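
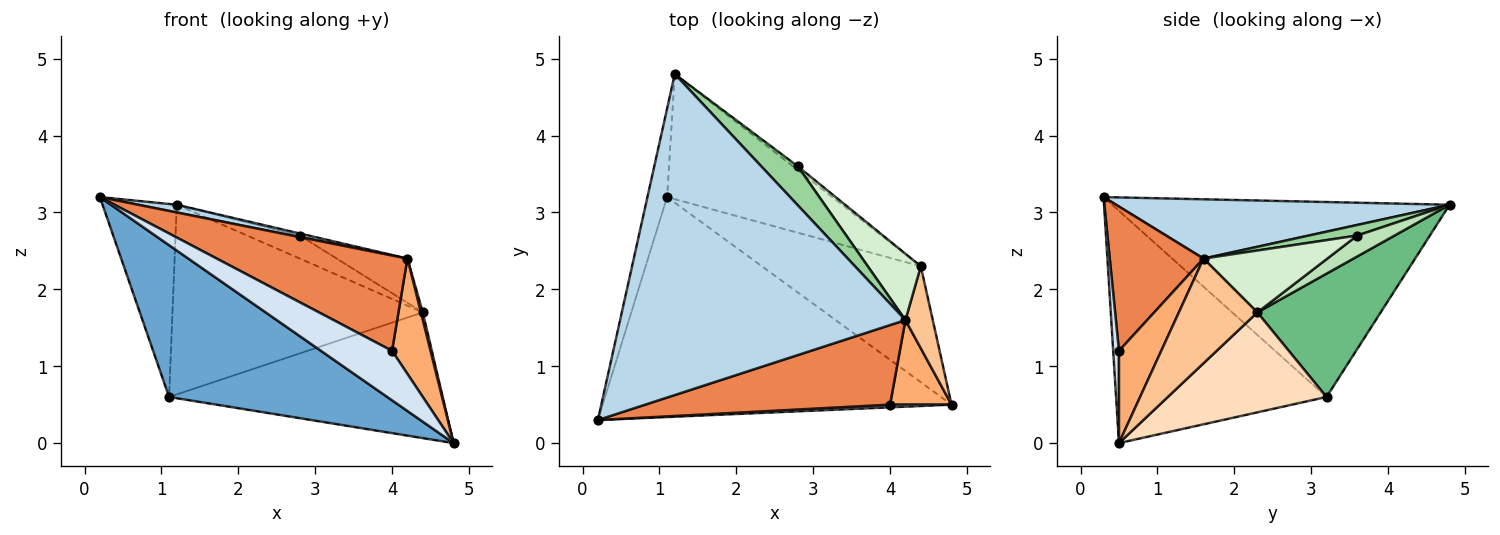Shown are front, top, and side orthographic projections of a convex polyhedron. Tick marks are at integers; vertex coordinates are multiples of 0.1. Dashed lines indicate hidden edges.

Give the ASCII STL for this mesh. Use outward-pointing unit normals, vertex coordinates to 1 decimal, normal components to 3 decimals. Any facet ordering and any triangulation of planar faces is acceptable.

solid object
 facet normal -0.481 -0.498 -0.722
  outer loop
   vertex 1.1 3.2 0.6
   vertex 4.8 0.5 0.0
   vertex 0.2 0.3 3.2
  endloop
 endfacet
 facet normal -0.972 0.214 -0.098
  outer loop
   vertex 1.1 3.2 0.6
   vertex 0.2 0.3 3.2
   vertex 1.2 4.8 3.1
  endloop
 endfacet
 facet normal 0.203 -0.023 0.979
  outer loop
   vertex 4.2 1.6 2.4
   vertex 1.2 4.8 3.1
   vertex 0.2 0.3 3.2
  endloop
 endfacet
 facet normal 0.081 -0.995 0.054
  outer loop
   vertex 4.0 0.5 1.2
   vertex 0.2 0.3 3.2
   vertex 4.8 0.5 0.0
  endloop
 endfacet
 facet normal 0.353 -0.718 0.599
  outer loop
   vertex 4.0 0.5 1.2
   vertex 4.2 1.6 2.4
   vertex 0.2 0.3 3.2
  endloop
 endfacet
 facet normal 0.664 -0.603 0.442
  outer loop
   vertex 4.0 0.5 1.2
   vertex 4.8 0.5 0.0
   vertex 4.2 1.6 2.4
  endloop
 endfacet
 facet normal 0.967 -0.024 0.253
  outer loop
   vertex 4.4 2.3 1.7
   vertex 4.2 1.6 2.4
   vertex 4.8 0.5 0.0
  endloop
 endfacet
 facet normal 0.392 0.676 -0.624
  outer loop
   vertex 4.4 2.3 1.7
   vertex 4.8 0.5 0.0
   vertex 1.1 3.2 0.6
  endloop
 endfacet
 facet normal 0.380 0.772 -0.509
  outer loop
   vertex 4.4 2.3 1.7
   vertex 1.1 3.2 0.6
   vertex 1.2 4.8 3.1
  endloop
 endfacet
 facet normal 0.278 0.050 0.959
  outer loop
   vertex 2.8 3.6 2.7
   vertex 1.2 4.8 3.1
   vertex 4.2 1.6 2.4
  endloop
 endfacet
 facet normal 0.573 0.809 -0.135
  outer loop
   vertex 2.8 3.6 2.7
   vertex 4.4 2.3 1.7
   vertex 1.2 4.8 3.1
  endloop
 endfacet
 facet normal 0.697 0.398 0.597
  outer loop
   vertex 2.8 3.6 2.7
   vertex 4.2 1.6 2.4
   vertex 4.4 2.3 1.7
  endloop
 endfacet
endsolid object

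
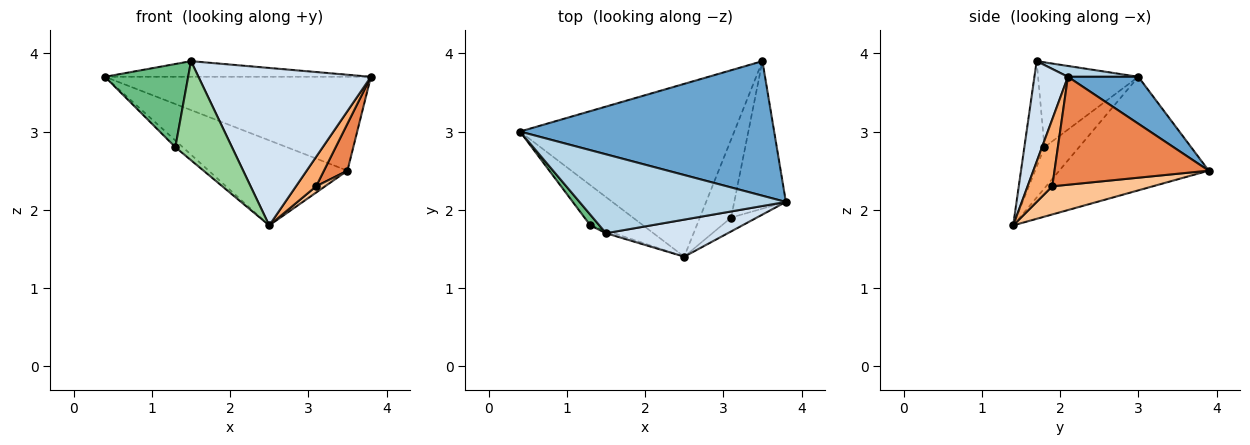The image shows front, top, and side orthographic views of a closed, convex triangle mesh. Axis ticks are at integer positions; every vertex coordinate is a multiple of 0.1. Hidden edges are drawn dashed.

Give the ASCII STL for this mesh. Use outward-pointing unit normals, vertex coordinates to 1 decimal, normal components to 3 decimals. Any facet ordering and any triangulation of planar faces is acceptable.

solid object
 facet normal 0.150 0.566 0.811
  outer loop
   vertex 3.5 3.9 2.5
   vertex 0.4 3.0 3.7
   vertex 3.8 2.1 3.7
  endloop
 endfacet
 facet normal -0.429 0.399 -0.810
  outer loop
   vertex 2.5 1.4 1.8
   vertex 0.4 3.0 3.7
   vertex 3.5 3.9 2.5
  endloop
 endfacet
 facet normal 0.051 0.194 0.980
  outer loop
   vertex 1.5 1.7 3.9
   vertex 3.8 2.1 3.7
   vertex 0.4 3.0 3.7
  endloop
 endfacet
 facet normal 0.186 -0.956 0.225
  outer loop
   vertex 1.5 1.7 3.9
   vertex 2.5 1.4 1.8
   vertex 3.8 2.1 3.7
  endloop
 endfacet
 facet normal 0.894 -0.136 -0.427
  outer loop
   vertex 3.1 1.9 2.3
   vertex 3.5 3.9 2.5
   vertex 3.8 2.1 3.7
  endloop
 endfacet
 facet normal 0.742 -0.606 -0.285
  outer loop
   vertex 3.1 1.9 2.3
   vertex 3.8 2.1 3.7
   vertex 2.5 1.4 1.8
  endloop
 endfacet
 facet normal 0.668 -0.059 -0.742
  outer loop
   vertex 3.1 1.9 2.3
   vertex 2.5 1.4 1.8
   vertex 3.5 3.9 2.5
  endloop
 endfacet
 facet normal -0.609 0.130 -0.783
  outer loop
   vertex 1.3 1.8 2.8
   vertex 0.4 3.0 3.7
   vertex 2.5 1.4 1.8
  endloop
 endfacet
 facet normal -0.767 -0.636 0.082
  outer loop
   vertex 1.3 1.8 2.8
   vertex 1.5 1.7 3.9
   vertex 0.4 3.0 3.7
  endloop
 endfacet
 facet normal -0.335 -0.942 -0.025
  outer loop
   vertex 1.3 1.8 2.8
   vertex 2.5 1.4 1.8
   vertex 1.5 1.7 3.9
  endloop
 endfacet
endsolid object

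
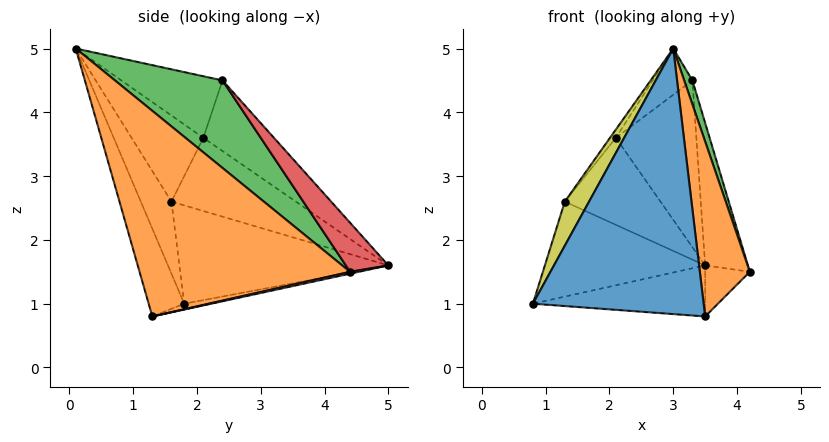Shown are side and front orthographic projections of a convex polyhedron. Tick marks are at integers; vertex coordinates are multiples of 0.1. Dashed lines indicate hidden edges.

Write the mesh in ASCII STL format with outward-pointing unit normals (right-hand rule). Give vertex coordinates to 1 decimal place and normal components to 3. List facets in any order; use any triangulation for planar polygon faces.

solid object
 facet normal -0.195 -0.937 -0.291
  outer loop
   vertex 3.5 1.3 0.8
   vertex 3.0 0.1 5.0
   vertex 0.8 1.8 1.0
  endloop
 endfacet
 facet normal 0.972 -0.231 0.050
  outer loop
   vertex 3.5 1.3 0.8
   vertex 4.2 4.4 1.5
   vertex 3.0 0.1 5.0
  endloop
 endfacet
 facet normal 0.968 -0.074 0.241
  outer loop
   vertex 3.3 2.4 4.5
   vertex 3.0 0.1 5.0
   vertex 4.2 4.4 1.5
  endloop
 endfacet
 facet normal 0.582 0.585 0.565
  outer loop
   vertex 3.5 5.0 1.6
   vertex 3.3 2.4 4.5
   vertex 4.2 4.4 1.5
  endloop
 endfacet
 facet normal -0.033 0.211 -0.977
  outer loop
   vertex 3.5 5.0 1.6
   vertex 3.5 1.3 0.8
   vertex 0.8 1.8 1.0
  endloop
 endfacet
 facet normal 0.041 0.211 -0.977
  outer loop
   vertex 3.5 5.0 1.6
   vertex 4.2 4.4 1.5
   vertex 3.5 1.3 0.8
  endloop
 endfacet
 facet normal -0.558 0.637 0.532
  outer loop
   vertex 2.1 2.1 3.6
   vertex 3.3 2.4 4.5
   vertex 3.5 5.0 1.6
  endloop
 endfacet
 facet normal -0.620 0.243 0.746
  outer loop
   vertex 2.1 2.1 3.6
   vertex 3.0 0.1 5.0
   vertex 3.3 2.4 4.5
  endloop
 endfacet
 facet normal -0.773 -0.612 0.165
  outer loop
   vertex 1.3 1.6 2.6
   vertex 0.8 1.8 1.0
   vertex 3.0 0.1 5.0
  endloop
 endfacet
 facet normal -0.795 0.065 0.603
  outer loop
   vertex 1.3 1.6 2.6
   vertex 3.0 0.1 5.0
   vertex 2.1 2.1 3.6
  endloop
 endfacet
 facet normal -0.755 0.579 0.308
  outer loop
   vertex 1.3 1.6 2.6
   vertex 3.5 5.0 1.6
   vertex 0.8 1.8 1.0
  endloop
 endfacet
 facet normal -0.753 0.579 0.313
  outer loop
   vertex 1.3 1.6 2.6
   vertex 2.1 2.1 3.6
   vertex 3.5 5.0 1.6
  endloop
 endfacet
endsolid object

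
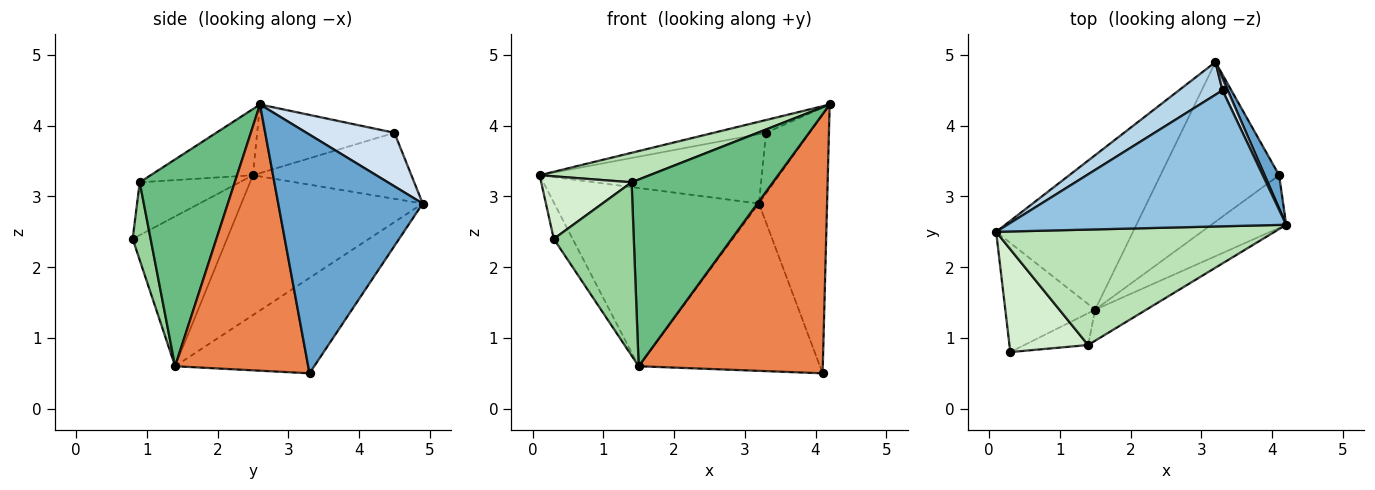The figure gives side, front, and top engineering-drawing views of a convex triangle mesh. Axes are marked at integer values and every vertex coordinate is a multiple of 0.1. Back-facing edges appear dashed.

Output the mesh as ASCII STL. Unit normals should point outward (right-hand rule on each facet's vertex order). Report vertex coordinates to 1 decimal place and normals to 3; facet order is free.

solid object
 facet normal 0.903 0.426 0.055
  outer loop
   vertex 4.1 3.3 0.5
   vertex 3.2 4.9 2.9
   vertex 4.2 2.6 4.3
  endloop
 endfacet
 facet normal -0.238 0.091 0.967
  outer loop
   vertex 3.3 4.5 3.9
   vertex 0.1 2.5 3.3
   vertex 4.2 2.6 4.3
  endloop
 endfacet
 facet normal -0.542 0.760 0.358
  outer loop
   vertex 3.3 4.5 3.9
   vertex 3.2 4.9 2.9
   vertex 0.1 2.5 3.3
  endloop
 endfacet
 facet normal 0.893 0.441 0.087
  outer loop
   vertex 3.3 4.5 3.9
   vertex 4.2 2.6 4.3
   vertex 3.2 4.9 2.9
  endloop
 endfacet
 facet normal 0.578 -0.800 -0.163
  outer loop
   vertex 1.5 1.4 0.6
   vertex 4.1 3.3 0.5
   vertex 4.2 2.6 4.3
  endloop
 endfacet
 facet normal -0.845 0.169 -0.507
  outer loop
   vertex 1.5 1.4 0.6
   vertex 0.3 0.8 2.4
   vertex 0.1 2.5 3.3
  endloop
 endfacet
 facet normal -0.556 0.628 -0.544
  outer loop
   vertex 1.5 1.4 0.6
   vertex 0.1 2.5 3.3
   vertex 3.2 4.9 2.9
  endloop
 endfacet
 facet normal -0.485 0.632 -0.604
  outer loop
   vertex 1.5 1.4 0.6
   vertex 3.2 4.9 2.9
   vertex 4.1 3.3 0.5
  endloop
 endfacet
 facet normal 0.553 -0.822 -0.137
  outer loop
   vertex 1.4 0.9 3.2
   vertex 1.5 1.4 0.6
   vertex 4.2 2.6 4.3
  endloop
 endfacet
 facet normal 0.216 -0.960 -0.176
  outer loop
   vertex 1.4 0.9 3.2
   vertex 0.3 0.8 2.4
   vertex 1.5 1.4 0.6
  endloop
 endfacet
 facet normal -0.224 -0.241 0.944
  outer loop
   vertex 1.4 0.9 3.2
   vertex 4.2 2.6 4.3
   vertex 0.1 2.5 3.3
  endloop
 endfacet
 facet normal -0.498 -0.451 0.741
  outer loop
   vertex 1.4 0.9 3.2
   vertex 0.1 2.5 3.3
   vertex 0.3 0.8 2.4
  endloop
 endfacet
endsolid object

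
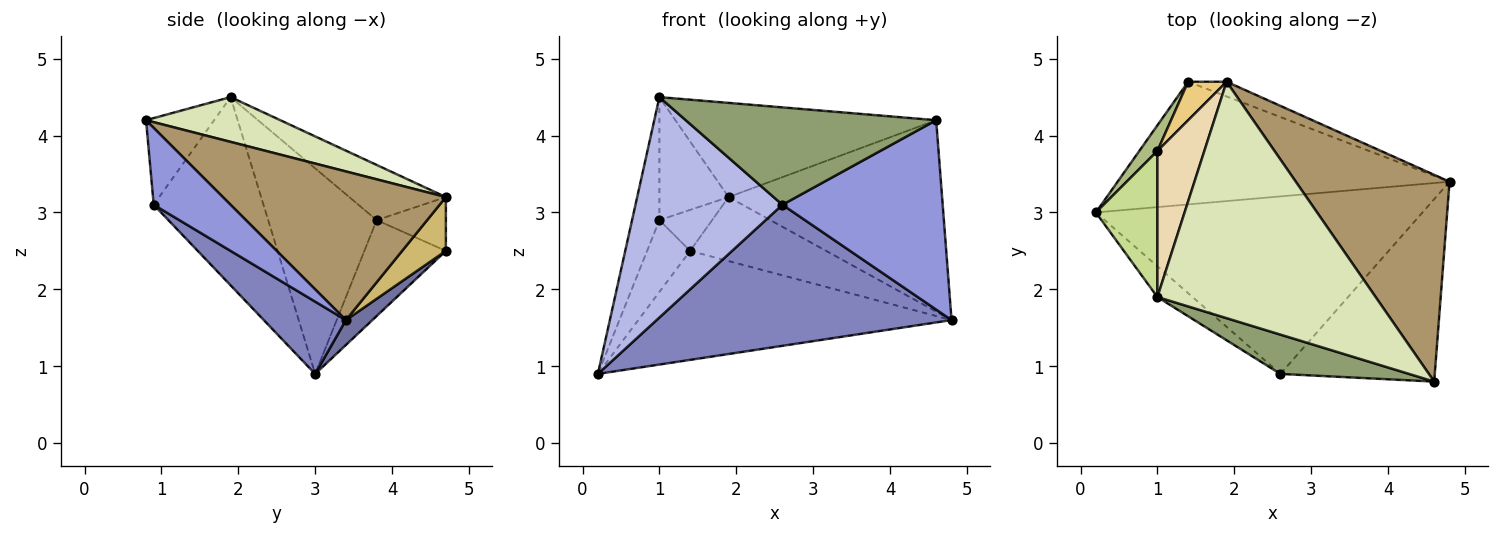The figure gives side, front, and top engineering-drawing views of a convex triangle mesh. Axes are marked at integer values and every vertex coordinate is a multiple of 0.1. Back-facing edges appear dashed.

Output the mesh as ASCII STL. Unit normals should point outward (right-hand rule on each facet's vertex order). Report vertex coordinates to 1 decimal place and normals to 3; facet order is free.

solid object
 facet normal 0.056 0.663 -0.746
  outer loop
   vertex 1.4 4.7 2.5
   vertex 4.8 3.4 1.6
   vertex 0.2 3.0 0.9
  endloop
 endfacet
 facet normal 0.171 -0.613 -0.771
  outer loop
   vertex 2.6 0.9 3.1
   vertex 0.2 3.0 0.9
   vertex 4.8 3.4 1.6
  endloop
 endfacet
 facet normal 0.327 -0.681 -0.656
  outer loop
   vertex 2.6 0.9 3.1
   vertex 4.8 3.4 1.6
   vertex 4.6 0.8 4.2
  endloop
 endfacet
 facet normal -0.595 -0.796 -0.111
  outer loop
   vertex 2.6 0.9 3.1
   vertex 1.0 1.9 4.5
   vertex 0.2 3.0 0.9
  endloop
 endfacet
 facet normal -0.245 -0.899 0.363
  outer loop
   vertex 2.6 0.9 3.1
   vertex 4.6 0.8 4.2
   vertex 1.0 1.9 4.5
  endloop
 endfacet
 facet normal -0.872 0.461 0.165
  outer loop
   vertex 1.0 3.8 2.9
   vertex 1.4 4.7 2.5
   vertex 0.2 3.0 0.9
  endloop
 endfacet
 facet normal -0.931 0.235 0.279
  outer loop
   vertex 1.0 3.8 2.9
   vertex 0.2 3.0 0.9
   vertex 1.0 1.9 4.5
  endloop
 endfacet
 facet normal 0.187 0.364 0.913
  outer loop
   vertex 1.9 4.7 3.2
   vertex 1.0 1.9 4.5
   vertex 4.6 0.8 4.2
  endloop
 endfacet
 facet normal 0.579 0.554 0.599
  outer loop
   vertex 1.9 4.7 3.2
   vertex 4.6 0.8 4.2
   vertex 4.8 3.4 1.6
  endloop
 endfacet
 facet normal 0.299 0.930 -0.214
  outer loop
   vertex 1.9 4.7 3.2
   vertex 4.8 3.4 1.6
   vertex 1.4 4.7 2.5
  endloop
 endfacet
 facet normal -0.692 0.527 0.494
  outer loop
   vertex 1.9 4.7 3.2
   vertex 1.4 4.7 2.5
   vertex 1.0 3.8 2.9
  endloop
 endfacet
 facet normal -0.669 0.479 0.569
  outer loop
   vertex 1.9 4.7 3.2
   vertex 1.0 3.8 2.9
   vertex 1.0 1.9 4.5
  endloop
 endfacet
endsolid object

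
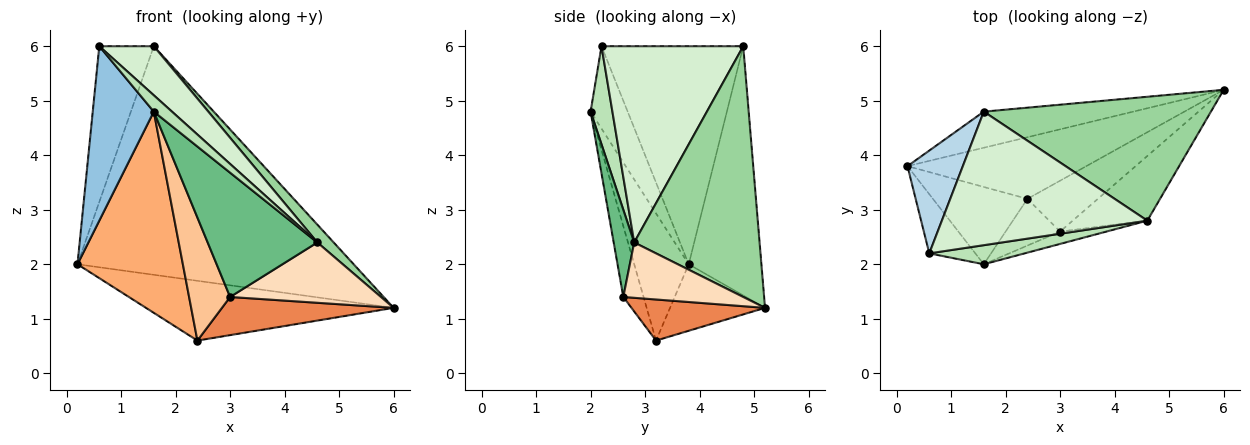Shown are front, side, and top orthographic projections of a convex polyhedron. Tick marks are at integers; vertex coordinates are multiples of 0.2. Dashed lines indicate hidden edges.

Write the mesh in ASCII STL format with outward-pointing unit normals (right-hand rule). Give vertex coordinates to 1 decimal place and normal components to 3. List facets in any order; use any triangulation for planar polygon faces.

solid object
 facet normal -0.252 0.956 -0.151
  outer loop
   vertex 1.6 4.8 6.0
   vertex 6.0 5.2 1.2
   vertex 0.2 3.8 2.0
  endloop
 endfacet
 facet normal -0.498 -0.821 -0.279
  outer loop
   vertex 0.6 2.2 6.0
   vertex 0.2 3.8 2.0
   vertex 1.6 2.0 4.8
  endloop
 endfacet
 facet normal -0.908 0.349 0.231
  outer loop
   vertex 0.6 2.2 6.0
   vertex 1.6 4.8 6.0
   vertex 0.2 3.8 2.0
  endloop
 endfacet
 facet normal -0.258 0.673 -0.694
  outer loop
   vertex 2.4 3.2 0.6
   vertex 0.2 3.8 2.0
   vertex 6.0 5.2 1.2
  endloop
 endfacet
 facet normal 0.423 -0.544 -0.725
  outer loop
   vertex 2.4 3.2 0.6
   vertex 6.0 5.2 1.2
   vertex 3.0 2.6 1.4
  endloop
 endfacet
 facet normal -0.435 -0.841 -0.323
  outer loop
   vertex 2.4 3.2 0.6
   vertex 1.6 2.0 4.8
   vertex 0.2 3.8 2.0
  endloop
 endfacet
 facet normal -0.419 -0.849 -0.322
  outer loop
   vertex 2.4 3.2 0.6
   vertex 3.0 2.6 1.4
   vertex 1.6 2.0 4.8
  endloop
 endfacet
 facet normal 0.477 -0.600 -0.643
  outer loop
   vertex 4.6 2.8 2.4
   vertex 3.0 2.6 1.4
   vertex 6.0 5.2 1.2
  endloop
 endfacet
 facet normal 0.183 -0.978 -0.097
  outer loop
   vertex 4.6 2.8 2.4
   vertex 1.6 2.0 4.8
   vertex 3.0 2.6 1.4
  endloop
 endfacet
 facet normal 0.738 -0.096 0.668
  outer loop
   vertex 4.6 2.8 2.4
   vertex 6.0 5.2 1.2
   vertex 1.6 4.8 6.0
  endloop
 endfacet
 facet normal 0.615 -0.513 0.598
  outer loop
   vertex 4.6 2.8 2.4
   vertex 0.6 2.2 6.0
   vertex 1.6 2.0 4.8
  endloop
 endfacet
 facet normal 0.668 -0.257 0.699
  outer loop
   vertex 4.6 2.8 2.4
   vertex 1.6 4.8 6.0
   vertex 0.6 2.2 6.0
  endloop
 endfacet
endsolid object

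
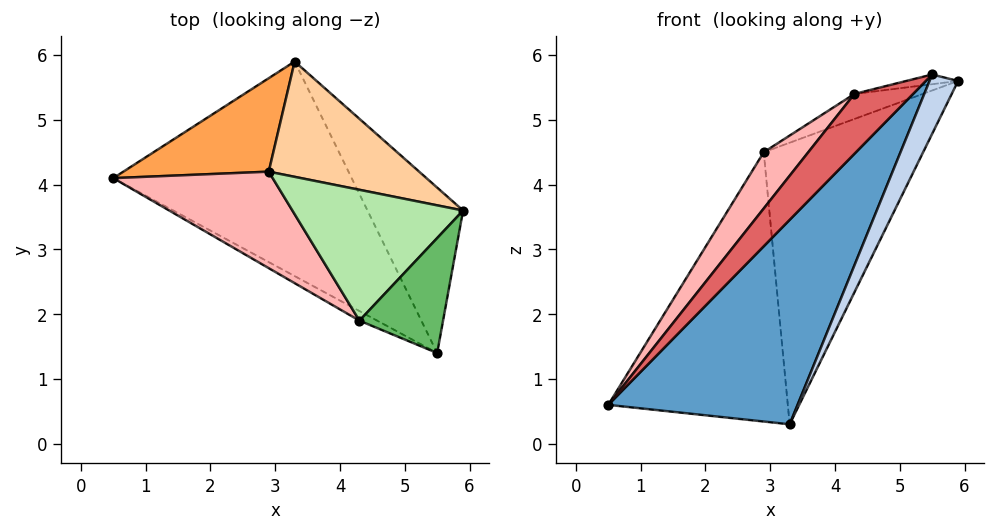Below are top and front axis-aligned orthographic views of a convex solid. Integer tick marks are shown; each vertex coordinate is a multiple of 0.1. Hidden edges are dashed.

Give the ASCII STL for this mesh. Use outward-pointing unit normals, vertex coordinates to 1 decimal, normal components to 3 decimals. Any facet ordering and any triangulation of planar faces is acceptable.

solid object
 facet normal 0.344 -0.648 -0.680
  outer loop
   vertex 3.3 5.9 0.3
   vertex 5.5 1.4 5.7
   vertex 0.5 4.1 0.6
  endloop
 endfacet
 facet normal 0.851 -0.177 -0.494
  outer loop
   vertex 3.3 5.9 0.3
   vertex 5.9 3.6 5.6
   vertex 5.5 1.4 5.7
  endloop
 endfacet
 facet normal -0.497 0.820 0.285
  outer loop
   vertex 2.9 4.2 4.5
   vertex 3.3 5.9 0.3
   vertex 0.5 4.1 0.6
  endloop
 endfacet
 facet normal 0.046 0.924 0.379
  outer loop
   vertex 2.9 4.2 4.5
   vertex 5.9 3.6 5.6
   vertex 3.3 5.9 0.3
  endloop
 endfacet
 facet normal -0.209 0.082 0.974
  outer loop
   vertex 4.3 1.9 5.4
   vertex 5.5 1.4 5.7
   vertex 5.9 3.6 5.6
  endloop
 endfacet
 facet normal -0.307 0.179 0.935
  outer loop
   vertex 4.3 1.9 5.4
   vertex 5.9 3.6 5.6
   vertex 2.9 4.2 4.5
  endloop
 endfacet
 facet normal -0.349 -0.925 -0.148
  outer loop
   vertex 4.3 1.9 5.4
   vertex 0.5 4.1 0.6
   vertex 5.5 1.4 5.7
  endloop
 endfacet
 facet normal -0.810 -0.295 0.506
  outer loop
   vertex 4.3 1.9 5.4
   vertex 2.9 4.2 4.5
   vertex 0.5 4.1 0.6
  endloop
 endfacet
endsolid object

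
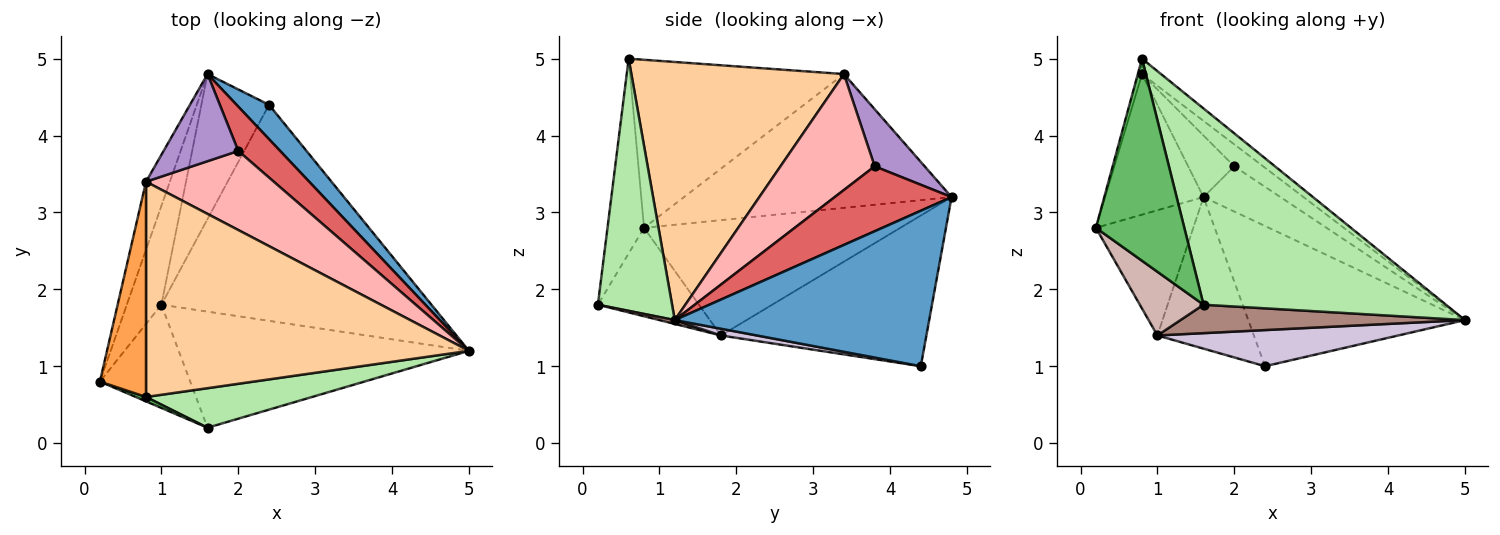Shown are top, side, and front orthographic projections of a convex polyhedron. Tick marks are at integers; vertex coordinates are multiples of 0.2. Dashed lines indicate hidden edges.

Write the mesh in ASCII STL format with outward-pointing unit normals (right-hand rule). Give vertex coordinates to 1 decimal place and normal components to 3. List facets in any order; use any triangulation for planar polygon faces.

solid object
 facet normal 0.752 0.640 0.157
  outer loop
   vertex 2.4 4.4 1.0
   vertex 1.6 4.8 3.2
   vertex 5.0 1.2 1.6
  endloop
 endfacet
 facet normal -0.926 0.340 -0.165
  outer loop
   vertex 0.8 3.4 4.8
   vertex 1.6 4.8 3.2
   vertex 0.2 0.8 2.8
  endloop
 endfacet
 facet normal -0.964 0.019 0.265
  outer loop
   vertex 0.8 3.4 4.8
   vertex 0.2 0.8 2.8
   vertex 0.8 0.6 5.0
  endloop
 endfacet
 facet normal 0.623 0.056 0.780
  outer loop
   vertex 0.8 3.4 4.8
   vertex 0.8 0.6 5.0
   vertex 5.0 1.2 1.6
  endloop
 endfacet
 facet normal -0.382 -0.924 0.020
  outer loop
   vertex 1.6 0.2 1.8
   vertex 0.8 0.6 5.0
   vertex 0.2 0.8 2.8
  endloop
 endfacet
 facet normal 0.287 -0.939 0.189
  outer loop
   vertex 1.6 0.2 1.8
   vertex 5.0 1.2 1.6
   vertex 0.8 0.6 5.0
  endloop
 endfacet
 facet normal 0.736 0.484 0.474
  outer loop
   vertex 2.0 3.8 3.6
   vertex 5.0 1.2 1.6
   vertex 1.6 4.8 3.2
  endloop
 endfacet
 facet normal 0.658 0.201 0.725
  outer loop
   vertex 2.0 3.8 3.6
   vertex 0.8 3.4 4.8
   vertex 5.0 1.2 1.6
  endloop
 endfacet
 facet normal 0.530 0.489 0.693
  outer loop
   vertex 2.0 3.8 3.6
   vertex 1.6 4.8 3.2
   vertex 0.8 3.4 4.8
  endloop
 endfacet
 facet normal 0.025 -0.165 -0.986
  outer loop
   vertex 1.0 1.8 1.4
   vertex 2.4 4.4 1.0
   vertex 5.0 1.2 1.6
  endloop
 endfacet
 facet normal 0.013 -0.238 -0.971
  outer loop
   vertex 1.0 1.8 1.4
   vertex 5.0 1.2 1.6
   vertex 1.6 0.2 1.8
  endloop
 endfacet
 facet normal -0.640 -0.403 -0.654
  outer loop
   vertex 1.0 1.8 1.4
   vertex 1.6 0.2 1.8
   vertex 0.2 0.8 2.8
  endloop
 endfacet
 facet normal -0.900 0.342 -0.270
  outer loop
   vertex 1.0 1.8 1.4
   vertex 0.2 0.8 2.8
   vertex 1.6 4.8 3.2
  endloop
 endfacet
 facet normal -0.839 0.394 -0.377
  outer loop
   vertex 1.0 1.8 1.4
   vertex 1.6 4.8 3.2
   vertex 2.4 4.4 1.0
  endloop
 endfacet
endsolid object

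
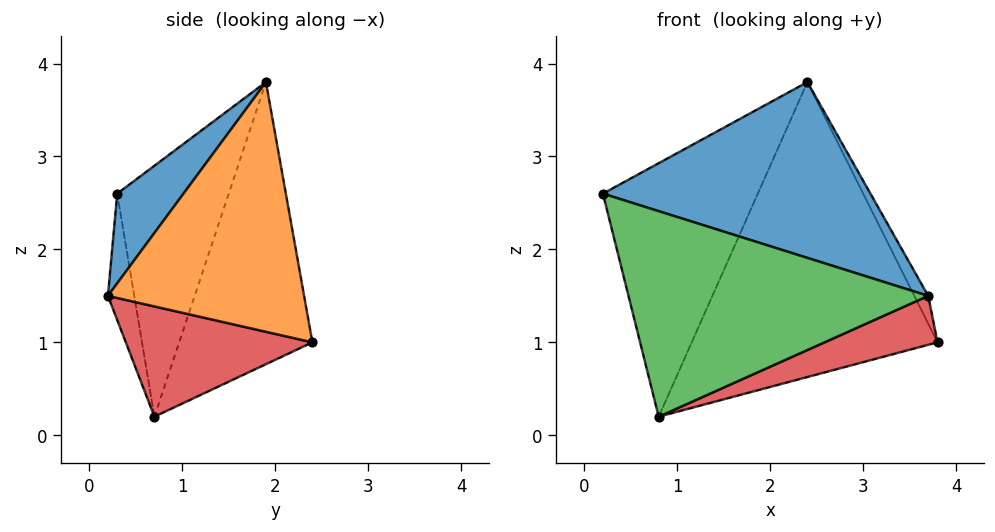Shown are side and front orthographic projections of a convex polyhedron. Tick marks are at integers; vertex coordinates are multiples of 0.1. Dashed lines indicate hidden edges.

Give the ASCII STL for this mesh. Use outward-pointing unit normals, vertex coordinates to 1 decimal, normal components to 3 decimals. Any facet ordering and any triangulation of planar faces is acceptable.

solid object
 facet normal 0.183 -0.738 0.649
  outer loop
   vertex 2.4 1.9 3.8
   vertex 0.2 0.3 2.6
   vertex 3.7 0.2 1.5
  endloop
 endfacet
 facet normal 0.888 0.063 0.455
  outer loop
   vertex 2.4 1.9 3.8
   vertex 3.7 0.2 1.5
   vertex 3.8 2.4 1.0
  endloop
 endfacet
 facet normal -0.086 -0.979 -0.185
  outer loop
   vertex 0.8 0.7 0.2
   vertex 3.7 0.2 1.5
   vertex 0.2 0.3 2.6
  endloop
 endfacet
 facet normal 0.367 -0.222 -0.903
  outer loop
   vertex 0.8 0.7 0.2
   vertex 3.8 2.4 1.0
   vertex 3.7 0.2 1.5
  endloop
 endfacet
 facet normal -0.584 0.811 -0.011
  outer loop
   vertex 0.8 0.7 0.2
   vertex 0.2 0.3 2.6
   vertex 2.4 1.9 3.8
  endloop
 endfacet
 facet normal -0.475 0.876 -0.081
  outer loop
   vertex 0.8 0.7 0.2
   vertex 2.4 1.9 3.8
   vertex 3.8 2.4 1.0
  endloop
 endfacet
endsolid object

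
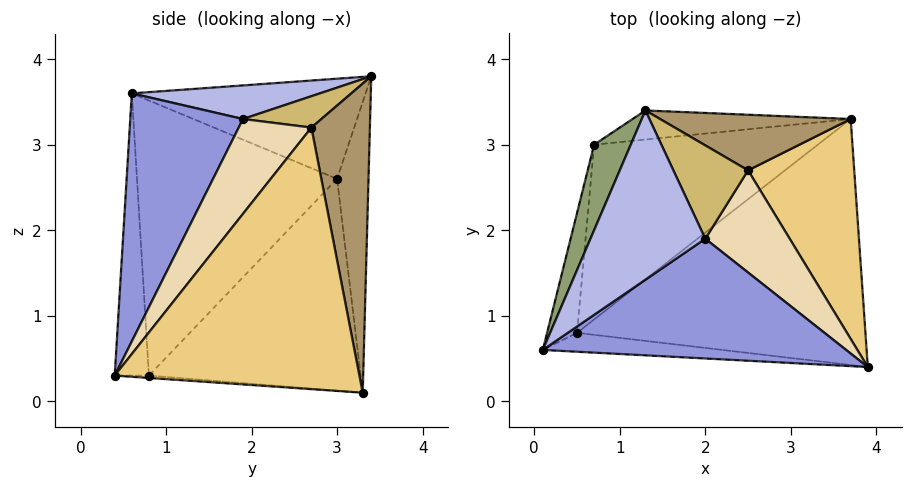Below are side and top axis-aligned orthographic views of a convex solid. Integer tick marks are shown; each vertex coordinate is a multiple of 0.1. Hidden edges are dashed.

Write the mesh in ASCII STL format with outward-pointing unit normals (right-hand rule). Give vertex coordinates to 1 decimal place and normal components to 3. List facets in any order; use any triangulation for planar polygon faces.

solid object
 facet normal -0.117 -0.990 -0.074
  outer loop
   vertex 0.5 0.8 0.3
   vertex 3.9 0.4 0.3
   vertex 0.1 0.6 3.6
  endloop
 endfacet
 facet normal -0.008 -0.069 -0.998
  outer loop
   vertex 0.5 0.8 0.3
   vertex 3.7 3.3 0.1
   vertex 3.9 0.4 0.3
  endloop
 endfacet
 facet normal 0.507 -0.598 0.620
  outer loop
   vertex 2.0 1.9 3.3
   vertex 0.1 0.6 3.6
   vertex 3.9 0.4 0.3
  endloop
 endfacet
 facet normal 0.276 -0.186 0.943
  outer loop
   vertex 2.0 1.9 3.3
   vertex 1.3 3.4 3.8
   vertex 0.1 0.6 3.6
  endloop
 endfacet
 facet normal -0.878 0.354 0.321
  outer loop
   vertex 0.7 3.0 2.6
   vertex 0.1 0.6 3.6
   vertex 1.3 3.4 3.8
  endloop
 endfacet
 facet normal -0.974 0.199 -0.106
  outer loop
   vertex 0.7 3.0 2.6
   vertex 0.5 0.8 0.3
   vertex 0.1 0.6 3.6
  endloop
 endfacet
 facet normal -0.253 0.949 -0.190
  outer loop
   vertex 0.7 3.0 2.6
   vertex 1.3 3.4 3.8
   vertex 3.7 3.3 0.1
  endloop
 endfacet
 facet normal -0.531 0.635 -0.561
  outer loop
   vertex 0.7 3.0 2.6
   vertex 3.7 3.3 0.1
   vertex 0.5 0.8 0.3
  endloop
 endfacet
 facet normal 0.599 0.710 0.369
  outer loop
   vertex 2.5 2.7 3.2
   vertex 3.7 3.3 0.1
   vertex 1.3 3.4 3.8
  endloop
 endfacet
 facet normal 0.384 -0.126 0.915
  outer loop
   vertex 2.5 2.7 3.2
   vertex 1.3 3.4 3.8
   vertex 2.0 1.9 3.3
  endloop
 endfacet
 facet normal 0.923 0.089 0.375
  outer loop
   vertex 2.5 2.7 3.2
   vertex 3.9 0.4 0.3
   vertex 3.7 3.3 0.1
  endloop
 endfacet
 facet normal 0.697 -0.358 0.621
  outer loop
   vertex 2.5 2.7 3.2
   vertex 2.0 1.9 3.3
   vertex 3.9 0.4 0.3
  endloop
 endfacet
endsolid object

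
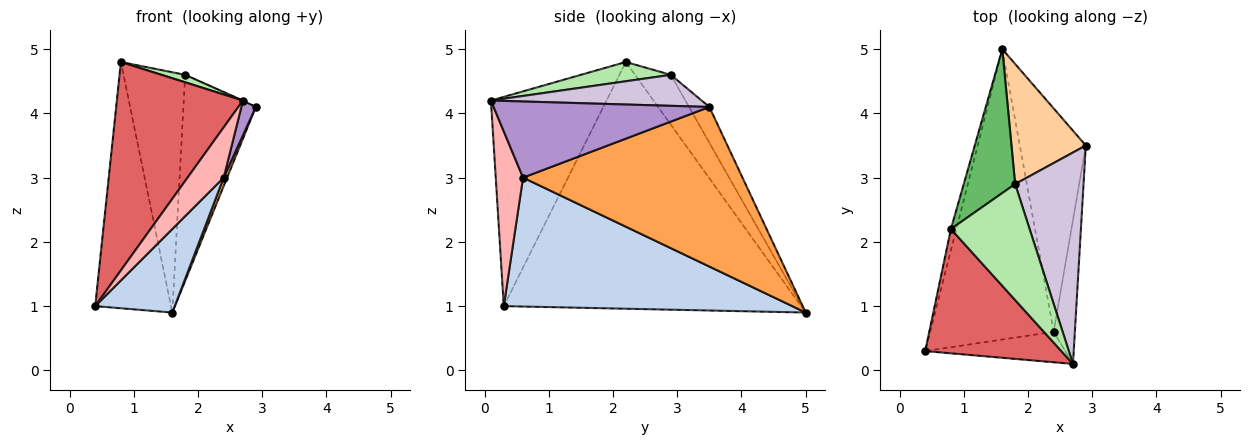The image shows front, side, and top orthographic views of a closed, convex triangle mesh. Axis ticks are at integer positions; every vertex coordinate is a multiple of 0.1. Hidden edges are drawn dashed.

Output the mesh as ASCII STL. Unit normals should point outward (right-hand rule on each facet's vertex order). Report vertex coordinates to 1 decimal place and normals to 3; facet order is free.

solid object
 facet normal -0.969 0.247 -0.021
  outer loop
   vertex 0.8 2.2 4.8
   vertex 1.6 5.0 0.9
   vertex 0.4 0.3 1.0
  endloop
 endfacet
 facet normal 0.708 -0.195 -0.679
  outer loop
   vertex 2.4 0.6 3.0
   vertex 0.4 0.3 1.0
   vertex 1.6 5.0 0.9
  endloop
 endfacet
 facet normal 0.924 -0.014 -0.382
  outer loop
   vertex 2.4 0.6 3.0
   vertex 1.6 5.0 0.9
   vertex 2.9 3.5 4.1
  endloop
 endfacet
 facet normal -0.236 0.840 0.489
  outer loop
   vertex 1.8 2.9 4.6
   vertex 2.9 3.5 4.1
   vertex 1.6 5.0 0.9
  endloop
 endfacet
 facet normal -0.446 0.768 0.460
  outer loop
   vertex 1.8 2.9 4.6
   vertex 1.6 5.0 0.9
   vertex 0.8 2.2 4.8
  endloop
 endfacet
 facet normal 0.237 -0.062 0.969
  outer loop
   vertex 2.7 0.1 4.2
   vertex 1.8 2.9 4.6
   vertex 0.8 2.2 4.8
  endloop
 endfacet
 facet normal -0.619 -0.675 0.402
  outer loop
   vertex 2.7 0.1 4.2
   vertex 0.8 2.2 4.8
   vertex 0.4 0.3 1.0
  endloop
 endfacet
 facet normal 0.543 -0.718 -0.435
  outer loop
   vertex 2.7 0.1 4.2
   vertex 0.4 0.3 1.0
   vertex 2.4 0.6 3.0
  endloop
 endfacet
 facet normal 0.961 -0.064 -0.267
  outer loop
   vertex 2.7 0.1 4.2
   vertex 2.4 0.6 3.0
   vertex 2.9 3.5 4.1
  endloop
 endfacet
 facet normal 0.413 0.003 0.911
  outer loop
   vertex 2.7 0.1 4.2
   vertex 2.9 3.5 4.1
   vertex 1.8 2.9 4.6
  endloop
 endfacet
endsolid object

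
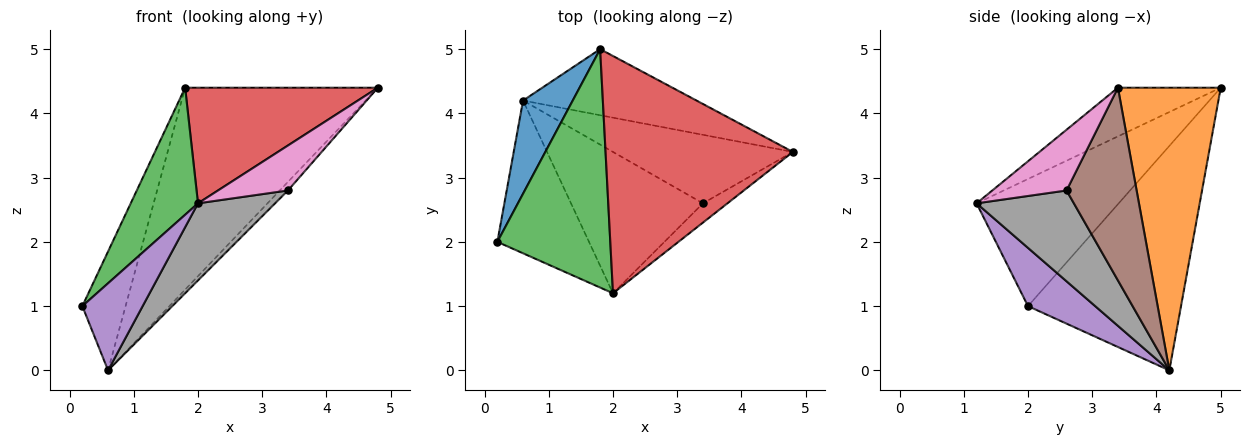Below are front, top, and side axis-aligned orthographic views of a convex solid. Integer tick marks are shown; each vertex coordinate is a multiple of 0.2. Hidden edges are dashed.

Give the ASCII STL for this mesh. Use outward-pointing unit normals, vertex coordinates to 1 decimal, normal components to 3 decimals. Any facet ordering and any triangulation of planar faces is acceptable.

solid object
 facet normal -0.941 0.266 0.208
  outer loop
   vertex 0.6 4.2 0.0
   vertex 0.2 2.0 1.0
   vertex 1.8 5.0 4.4
  endloop
 endfacet
 facet normal 0.452 0.848 -0.277
  outer loop
   vertex 0.6 4.2 0.0
   vertex 1.8 5.0 4.4
   vertex 4.8 3.4 4.4
  endloop
 endfacet
 facet normal -0.705 -0.334 0.626
  outer loop
   vertex 2.0 1.2 2.6
   vertex 1.8 5.0 4.4
   vertex 0.2 2.0 1.0
  endloop
 endfacet
 facet normal -0.228 -0.427 0.875
  outer loop
   vertex 2.0 1.2 2.6
   vertex 4.8 3.4 4.4
   vertex 1.8 5.0 4.4
  endloop
 endfacet
 facet normal 0.483 -0.434 -0.761
  outer loop
   vertex 2.0 1.2 2.6
   vertex 0.2 2.0 1.0
   vertex 0.6 4.2 0.0
  endloop
 endfacet
 facet normal 0.728 0.085 -0.680
  outer loop
   vertex 3.4 2.6 2.8
   vertex 0.6 4.2 0.0
   vertex 4.8 3.4 4.4
  endloop
 endfacet
 facet normal 0.698 -0.658 -0.282
  outer loop
   vertex 3.4 2.6 2.8
   vertex 4.8 3.4 4.4
   vertex 2.0 1.2 2.6
  endloop
 endfacet
 facet normal 0.517 -0.410 -0.751
  outer loop
   vertex 3.4 2.6 2.8
   vertex 2.0 1.2 2.6
   vertex 0.6 4.2 0.0
  endloop
 endfacet
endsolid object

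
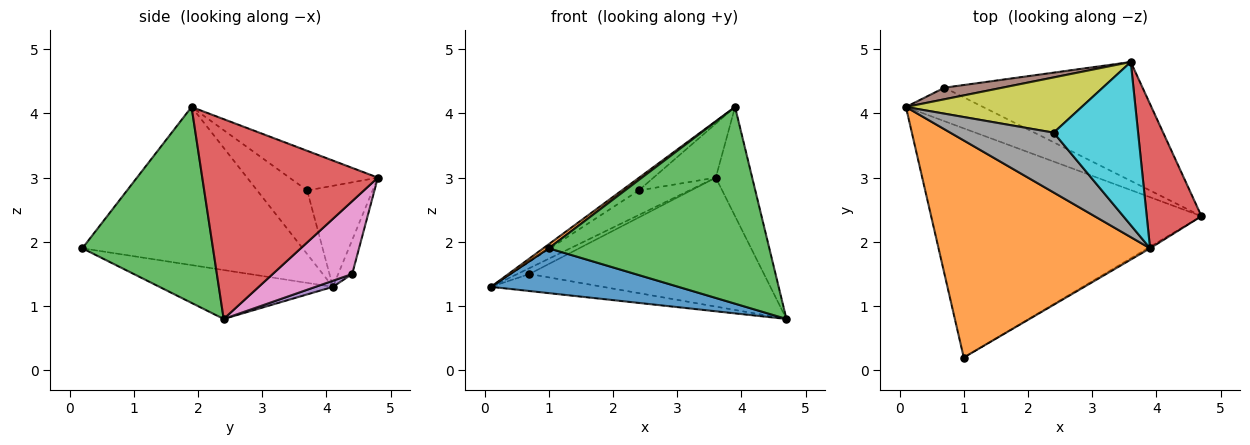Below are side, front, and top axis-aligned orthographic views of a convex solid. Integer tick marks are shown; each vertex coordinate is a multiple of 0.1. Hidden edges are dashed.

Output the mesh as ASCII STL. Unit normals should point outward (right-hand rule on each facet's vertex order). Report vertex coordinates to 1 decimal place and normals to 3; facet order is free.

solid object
 facet normal -0.175 -0.189 -0.966
  outer loop
   vertex 1.0 0.2 1.9
   vertex 0.1 4.1 1.3
   vertex 4.7 2.4 0.8
  endloop
 endfacet
 facet normal -0.599 -0.015 0.801
  outer loop
   vertex 3.9 1.9 4.1
   vertex 0.1 4.1 1.3
   vertex 1.0 0.2 1.9
  endloop
 endfacet
 facet normal 0.510 -0.860 -0.007
  outer loop
   vertex 3.9 1.9 4.1
   vertex 1.0 0.2 1.9
   vertex 4.7 2.4 0.8
  endloop
 endfacet
 facet normal 0.946 0.196 0.259
  outer loop
   vertex 3.6 4.8 3.0
   vertex 3.9 1.9 4.1
   vertex 4.7 2.4 0.8
  endloop
 endfacet
 facet normal 0.070 0.452 -0.889
  outer loop
   vertex 0.7 4.4 1.5
   vertex 4.7 2.4 0.8
   vertex 0.1 4.1 1.3
  endloop
 endfacet
 facet normal -0.464 0.401 0.790
  outer loop
   vertex 0.7 4.4 1.5
   vertex 0.1 4.1 1.3
   vertex 3.6 4.8 3.0
  endloop
 endfacet
 facet normal 0.242 0.714 -0.658
  outer loop
   vertex 0.7 4.4 1.5
   vertex 3.6 4.8 3.0
   vertex 4.7 2.4 0.8
  endloop
 endfacet
 facet normal -0.516 0.175 0.838
  outer loop
   vertex 2.4 3.7 2.8
   vertex 0.1 4.1 1.3
   vertex 3.9 1.9 4.1
  endloop
 endfacet
 facet normal -0.465 0.360 0.809
  outer loop
   vertex 2.4 3.7 2.8
   vertex 3.6 4.8 3.0
   vertex 0.1 4.1 1.3
  endloop
 endfacet
 facet normal -0.407 0.287 0.867
  outer loop
   vertex 2.4 3.7 2.8
   vertex 3.9 1.9 4.1
   vertex 3.6 4.8 3.0
  endloop
 endfacet
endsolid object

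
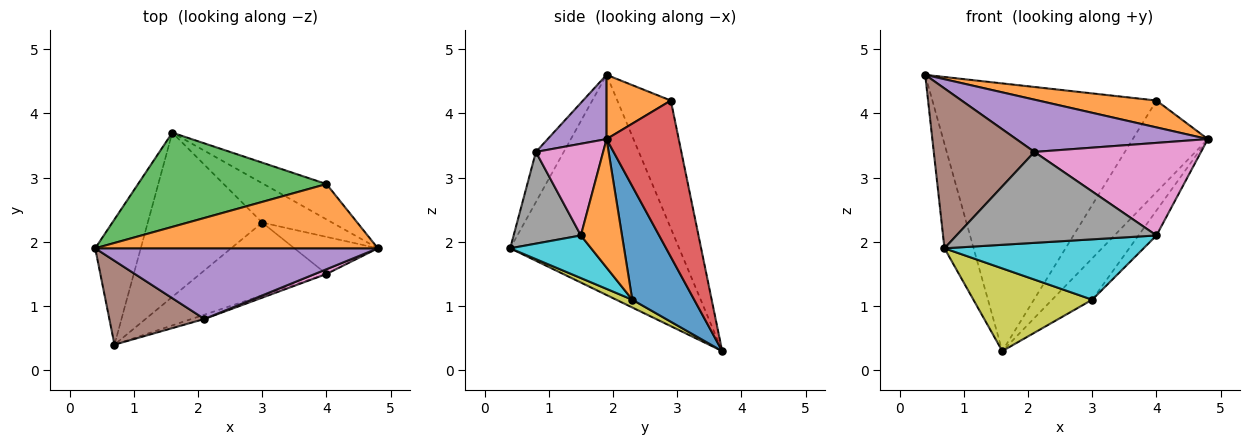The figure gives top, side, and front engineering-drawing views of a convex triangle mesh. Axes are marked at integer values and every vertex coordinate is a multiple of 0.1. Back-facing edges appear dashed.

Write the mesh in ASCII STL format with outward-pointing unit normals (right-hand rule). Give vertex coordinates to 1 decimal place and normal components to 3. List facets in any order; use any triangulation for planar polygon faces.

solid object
 facet normal -0.966 0.166 -0.200
  outer loop
   vertex 0.7 0.4 1.9
   vertex 0.4 1.9 4.6
   vertex 1.6 3.7 0.3
  endloop
 endfacet
 facet normal 0.205 -0.378 0.903
  outer loop
   vertex 4.0 2.9 4.2
   vertex 0.4 1.9 4.6
   vertex 4.8 1.9 3.6
  endloop
 endfacet
 facet normal -0.220 0.920 0.324
  outer loop
   vertex 4.0 2.9 4.2
   vertex 1.6 3.7 0.3
   vertex 0.4 1.9 4.6
  endloop
 endfacet
 facet normal 0.667 0.695 -0.268
  outer loop
   vertex 4.0 2.9 4.2
   vertex 4.8 1.9 3.6
   vertex 1.6 3.7 0.3
  endloop
 endfacet
 facet normal 0.180 -0.585 0.791
  outer loop
   vertex 2.1 0.8 3.4
   vertex 4.8 1.9 3.6
   vertex 0.4 1.9 4.6
  endloop
 endfacet
 facet normal -0.238 -0.860 0.451
  outer loop
   vertex 2.1 0.8 3.4
   vertex 0.4 1.9 4.6
   vertex 0.7 0.4 1.9
  endloop
 endfacet
 facet normal 0.374 -0.926 0.048
  outer loop
   vertex 4.0 1.5 2.1
   vertex 4.8 1.9 3.6
   vertex 2.1 0.8 3.4
  endloop
 endfacet
 facet normal 0.318 -0.947 -0.045
  outer loop
   vertex 4.0 1.5 2.1
   vertex 2.1 0.8 3.4
   vertex 0.7 0.4 1.9
  endloop
 endfacet
 facet normal 0.061 -0.449 -0.892
  outer loop
   vertex 3.0 2.3 1.1
   vertex 0.7 0.4 1.9
   vertex 1.6 3.7 0.3
  endloop
 endfacet
 facet normal 0.251 -0.618 -0.745
  outer loop
   vertex 3.0 2.3 1.1
   vertex 4.0 1.5 2.1
   vertex 0.7 0.4 1.9
  endloop
 endfacet
 facet normal 0.745 0.483 -0.459
  outer loop
   vertex 3.0 2.3 1.1
   vertex 1.6 3.7 0.3
   vertex 4.8 1.9 3.6
  endloop
 endfacet
 facet normal 0.787 0.344 -0.512
  outer loop
   vertex 3.0 2.3 1.1
   vertex 4.8 1.9 3.6
   vertex 4.0 1.5 2.1
  endloop
 endfacet
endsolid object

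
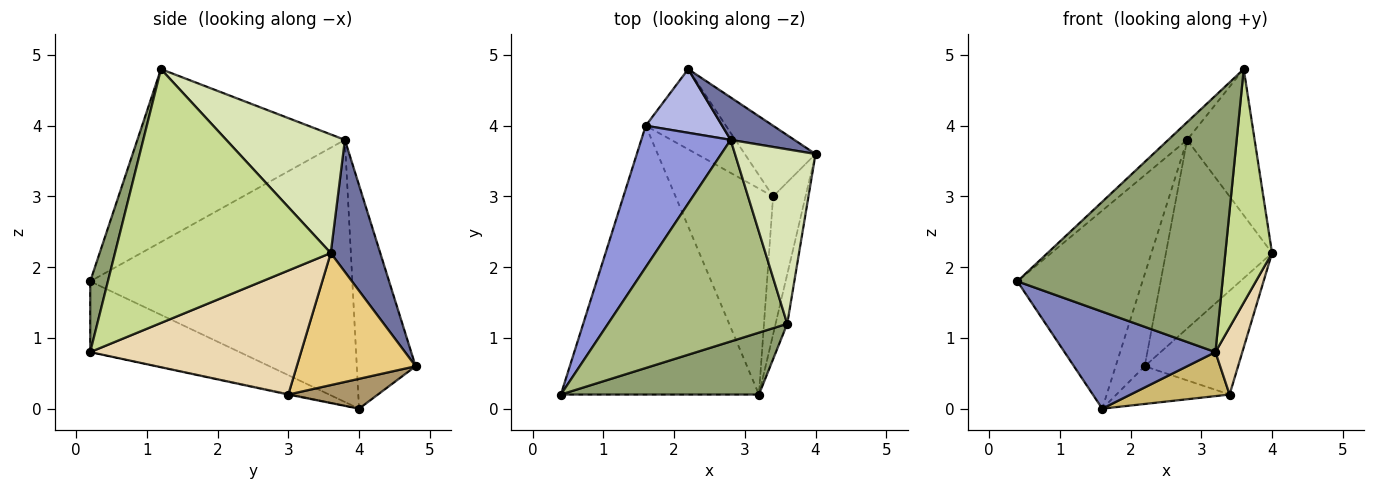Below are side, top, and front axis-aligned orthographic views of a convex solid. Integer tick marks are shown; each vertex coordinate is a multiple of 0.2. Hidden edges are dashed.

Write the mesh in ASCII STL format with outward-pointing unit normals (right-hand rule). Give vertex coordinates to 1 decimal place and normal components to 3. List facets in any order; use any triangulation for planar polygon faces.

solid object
 facet normal 0.414 0.888 0.200
  outer loop
   vertex 2.8 3.8 3.8
   vertex 4.0 3.6 2.2
   vertex 2.2 4.8 0.6
  endloop
 endfacet
 facet normal -0.318 -0.322 -0.892
  outer loop
   vertex 1.6 4.0 0.0
   vertex 3.2 0.2 0.8
   vertex 0.4 0.2 1.8
  endloop
 endfacet
 facet normal -0.863 0.412 0.294
  outer loop
   vertex 1.6 4.0 0.0
   vertex 0.4 0.2 1.8
   vertex 2.8 3.8 3.8
  endloop
 endfacet
 facet normal -0.857 0.423 0.293
  outer loop
   vertex 1.6 4.0 0.0
   vertex 2.8 3.8 3.8
   vertex 2.2 4.8 0.6
  endloop
 endfacet
 facet normal 0.084 -0.969 0.234
  outer loop
   vertex 3.6 1.2 4.8
   vertex 0.4 0.2 1.8
   vertex 3.2 0.2 0.8
  endloop
 endfacet
 facet normal -0.693 0.063 0.718
  outer loop
   vertex 3.6 1.2 4.8
   vertex 2.8 3.8 3.8
   vertex 0.4 0.2 1.8
  endloop
 endfacet
 facet normal 0.976 -0.211 -0.045
  outer loop
   vertex 3.6 1.2 4.8
   vertex 3.2 0.2 0.8
   vertex 4.0 3.6 2.2
  endloop
 endfacet
 facet normal 0.749 0.426 0.508
  outer loop
   vertex 3.6 1.2 4.8
   vertex 4.0 3.6 2.2
   vertex 2.8 3.8 3.8
  endloop
 endfacet
 facet normal 0.319 0.403 -0.857
  outer loop
   vertex 3.4 3.0 0.2
   vertex 1.6 4.0 0.0
   vertex 2.2 4.8 0.6
  endloop
 endfacet
 facet normal -0.007 -0.209 -0.978
  outer loop
   vertex 3.4 3.0 0.2
   vertex 3.2 0.2 0.8
   vertex 1.6 4.0 0.0
  endloop
 endfacet
 facet normal 0.725 0.569 -0.388
  outer loop
   vertex 3.4 3.0 0.2
   vertex 2.2 4.8 0.6
   vertex 4.0 3.6 2.2
  endloop
 endfacet
 facet normal 0.960 -0.122 -0.251
  outer loop
   vertex 3.4 3.0 0.2
   vertex 4.0 3.6 2.2
   vertex 3.2 0.2 0.8
  endloop
 endfacet
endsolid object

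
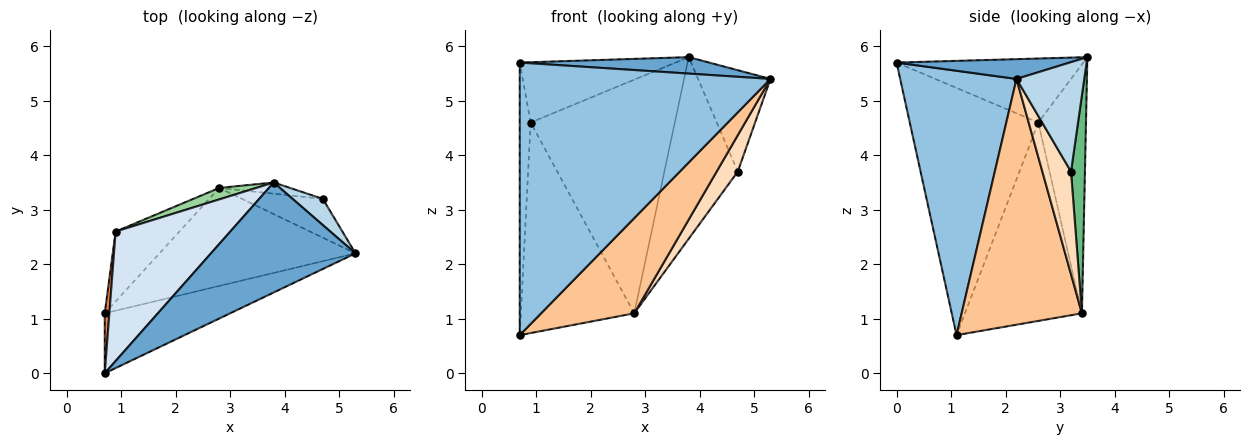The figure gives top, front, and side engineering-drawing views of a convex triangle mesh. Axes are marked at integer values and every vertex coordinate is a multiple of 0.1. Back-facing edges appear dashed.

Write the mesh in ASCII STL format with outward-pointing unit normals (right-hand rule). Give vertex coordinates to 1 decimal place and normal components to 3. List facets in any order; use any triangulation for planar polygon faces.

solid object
 facet normal 0.134 -0.147 0.980
  outer loop
   vertex 3.8 3.5 5.8
   vertex 0.7 0.0 5.7
   vertex 5.3 2.2 5.4
  endloop
 endfacet
 facet normal 0.413 -0.890 -0.196
  outer loop
   vertex 0.7 1.1 0.7
   vertex 5.3 2.2 5.4
   vertex 0.7 0.0 5.7
  endloop
 endfacet
 facet normal 0.671 0.718 0.185
  outer loop
   vertex 4.7 3.2 3.7
   vertex 3.8 3.5 5.8
   vertex 5.3 2.2 5.4
  endloop
 endfacet
 facet normal -0.452 0.377 0.809
  outer loop
   vertex 0.9 2.6 4.6
   vertex 0.7 0.0 5.7
   vertex 3.8 3.5 5.8
  endloop
 endfacet
 facet normal -0.996 0.084 0.019
  outer loop
   vertex 0.9 2.6 4.6
   vertex 0.7 1.1 0.7
   vertex 0.7 0.0 5.7
  endloop
 endfacet
 facet normal -0.700 0.678 -0.225
  outer loop
   vertex 2.8 3.4 1.1
   vertex 0.7 1.1 0.7
   vertex 0.9 2.6 4.6
  endloop
 endfacet
 facet normal 0.669 -0.518 -0.533
  outer loop
   vertex 2.8 3.4 1.1
   vertex 5.3 2.2 5.4
   vertex 0.7 1.1 0.7
  endloop
 endfacet
 facet normal 0.679 -0.502 -0.535
  outer loop
   vertex 2.8 3.4 1.1
   vertex 4.7 3.2 3.7
   vertex 5.3 2.2 5.4
  endloop
 endfacet
 facet normal 0.186 0.981 -0.060
  outer loop
   vertex 2.8 3.4 1.1
   vertex 3.8 3.5 5.8
   vertex 4.7 3.2 3.7
  endloop
 endfacet
 facet normal -0.314 0.948 0.047
  outer loop
   vertex 2.8 3.4 1.1
   vertex 0.9 2.6 4.6
   vertex 3.8 3.5 5.8
  endloop
 endfacet
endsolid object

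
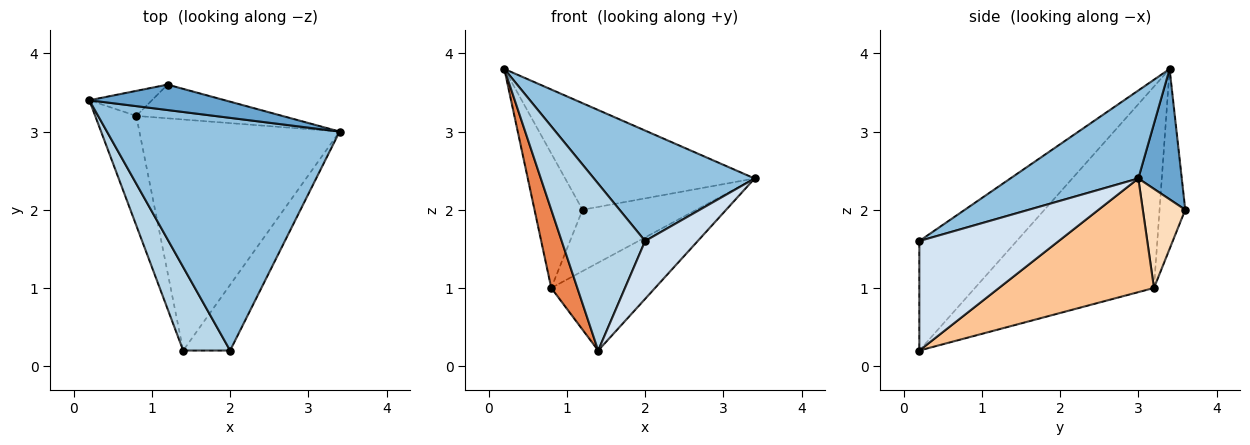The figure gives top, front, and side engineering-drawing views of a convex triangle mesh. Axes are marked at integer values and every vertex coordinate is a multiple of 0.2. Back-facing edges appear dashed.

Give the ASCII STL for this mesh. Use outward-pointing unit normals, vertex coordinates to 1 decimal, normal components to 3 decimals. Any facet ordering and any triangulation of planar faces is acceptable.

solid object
 facet normal 0.218 0.949 0.226
  outer loop
   vertex 1.2 3.6 2.0
   vertex 0.2 3.4 3.8
   vertex 3.4 3.0 2.4
  endloop
 endfacet
 facet normal 0.323 -0.406 0.855
  outer loop
   vertex 2.0 0.2 1.6
   vertex 3.4 3.0 2.4
   vertex 0.2 3.4 3.8
  endloop
 endfacet
 facet normal -0.722 -0.619 0.309
  outer loop
   vertex 2.0 0.2 1.6
   vertex 0.2 3.4 3.8
   vertex 1.4 0.2 0.2
  endloop
 endfacet
 facet normal 0.868 -0.328 -0.372
  outer loop
   vertex 2.0 0.2 1.6
   vertex 1.4 0.2 0.2
   vertex 3.4 3.0 2.4
  endloop
 endfacet
 facet normal -0.970 -0.141 -0.198
  outer loop
   vertex 0.8 3.2 1.0
   vertex 1.4 0.2 0.2
   vertex 0.2 3.4 3.8
  endloop
 endfacet
 facet normal -0.465 0.870 -0.162
  outer loop
   vertex 0.8 3.2 1.0
   vertex 0.2 3.4 3.8
   vertex 1.2 3.6 2.0
  endloop
 endfacet
 facet normal 0.469 0.314 -0.826
  outer loop
   vertex 0.8 3.2 1.0
   vertex 3.4 3.0 2.4
   vertex 1.4 0.2 0.2
  endloop
 endfacet
 facet normal 0.310 0.833 -0.457
  outer loop
   vertex 0.8 3.2 1.0
   vertex 1.2 3.6 2.0
   vertex 3.4 3.0 2.4
  endloop
 endfacet
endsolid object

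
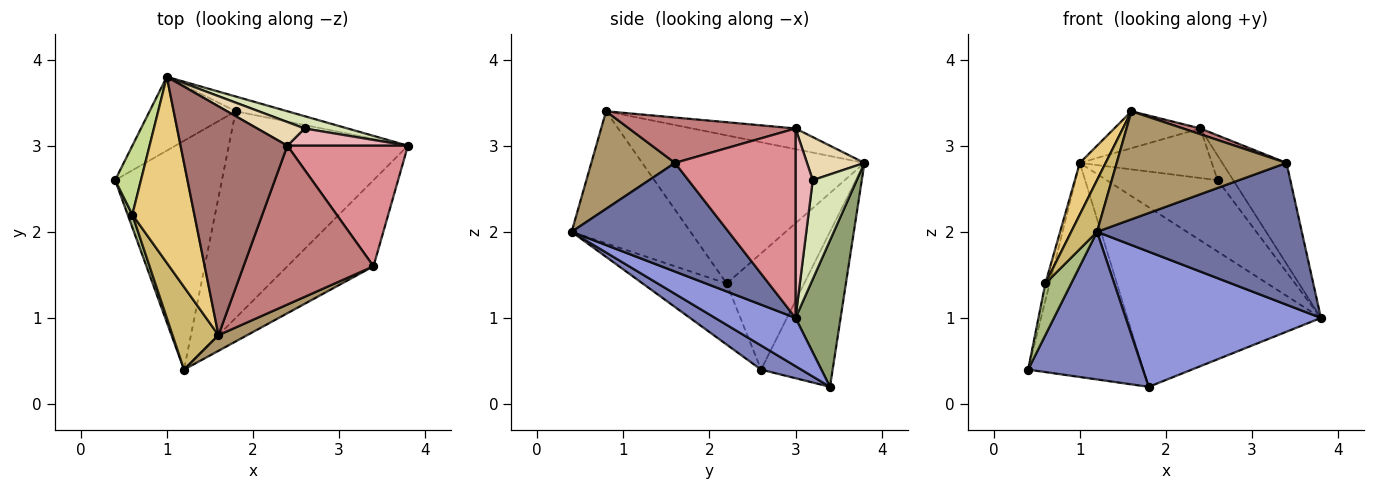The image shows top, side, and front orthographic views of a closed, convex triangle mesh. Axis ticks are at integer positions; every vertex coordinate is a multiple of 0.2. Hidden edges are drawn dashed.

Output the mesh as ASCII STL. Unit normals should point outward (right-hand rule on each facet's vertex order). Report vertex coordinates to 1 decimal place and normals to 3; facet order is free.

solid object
 facet normal 0.548 -0.715 -0.434
  outer loop
   vertex 3.4 1.6 2.8
   vertex 1.2 0.4 2.0
   vertex 3.8 3.0 1.0
  endloop
 endfacet
 facet normal 0.186 -0.533 -0.826
  outer loop
   vertex 1.8 3.4 0.2
   vertex 1.2 0.4 2.0
   vertex 0.4 2.6 0.4
  endloop
 endfacet
 facet normal 0.220 -0.534 -0.816
  outer loop
   vertex 1.8 3.4 0.2
   vertex 3.8 3.0 1.0
   vertex 1.2 0.4 2.0
  endloop
 endfacet
 facet normal -0.506 0.815 -0.281
  outer loop
   vertex 1.8 3.4 0.2
   vertex 0.4 2.6 0.4
   vertex 1.0 3.8 2.8
  endloop
 endfacet
 facet normal 0.226 0.971 -0.080
  outer loop
   vertex 1.8 3.4 0.2
   vertex 1.0 3.8 2.8
   vertex 3.8 3.0 1.0
  endloop
 endfacet
 facet normal -0.953 -0.293 0.073
  outer loop
   vertex 0.6 2.2 1.4
   vertex 0.4 2.6 0.4
   vertex 1.2 0.4 2.0
  endloop
 endfacet
 facet normal -0.975 0.054 0.217
  outer loop
   vertex 0.6 2.2 1.4
   vertex 1.0 3.8 2.8
   vertex 0.4 2.6 0.4
  endloop
 endfacet
 facet normal 0.364 0.918 0.158
  outer loop
   vertex 2.6 3.2 2.6
   vertex 3.8 3.0 1.0
   vertex 1.0 3.8 2.8
  endloop
 endfacet
 facet normal 0.438 -0.890 0.129
  outer loop
   vertex 1.6 0.8 3.4
   vertex 1.2 0.4 2.0
   vertex 3.4 1.6 2.8
  endloop
 endfacet
 facet normal -0.925 -0.201 0.322
  outer loop
   vertex 1.6 0.8 3.4
   vertex 0.6 2.2 1.4
   vertex 1.2 0.4 2.0
  endloop
 endfacet
 facet normal -0.917 -0.107 0.384
  outer loop
   vertex 1.6 0.8 3.4
   vertex 1.0 3.8 2.8
   vertex 0.6 2.2 1.4
  endloop
 endfacet
 facet normal 0.365 0.840 0.402
  outer loop
   vertex 2.4 3.0 3.2
   vertex 2.6 3.2 2.6
   vertex 1.0 3.8 2.8
  endloop
 endfacet
 facet normal -0.188 0.156 0.970
  outer loop
   vertex 2.4 3.0 3.2
   vertex 1.0 3.8 2.8
   vertex 1.6 0.8 3.4
  endloop
 endfacet
 facet normal 0.330 -0.034 0.943
  outer loop
   vertex 2.4 3.0 3.2
   vertex 1.6 0.8 3.4
   vertex 3.4 1.6 2.8
  endloop
 endfacet
 facet normal 0.770 0.410 0.490
  outer loop
   vertex 2.4 3.0 3.2
   vertex 3.4 1.6 2.8
   vertex 3.8 3.0 1.0
  endloop
 endfacet
 facet normal 0.669 0.609 0.426
  outer loop
   vertex 2.4 3.0 3.2
   vertex 3.8 3.0 1.0
   vertex 2.6 3.2 2.6
  endloop
 endfacet
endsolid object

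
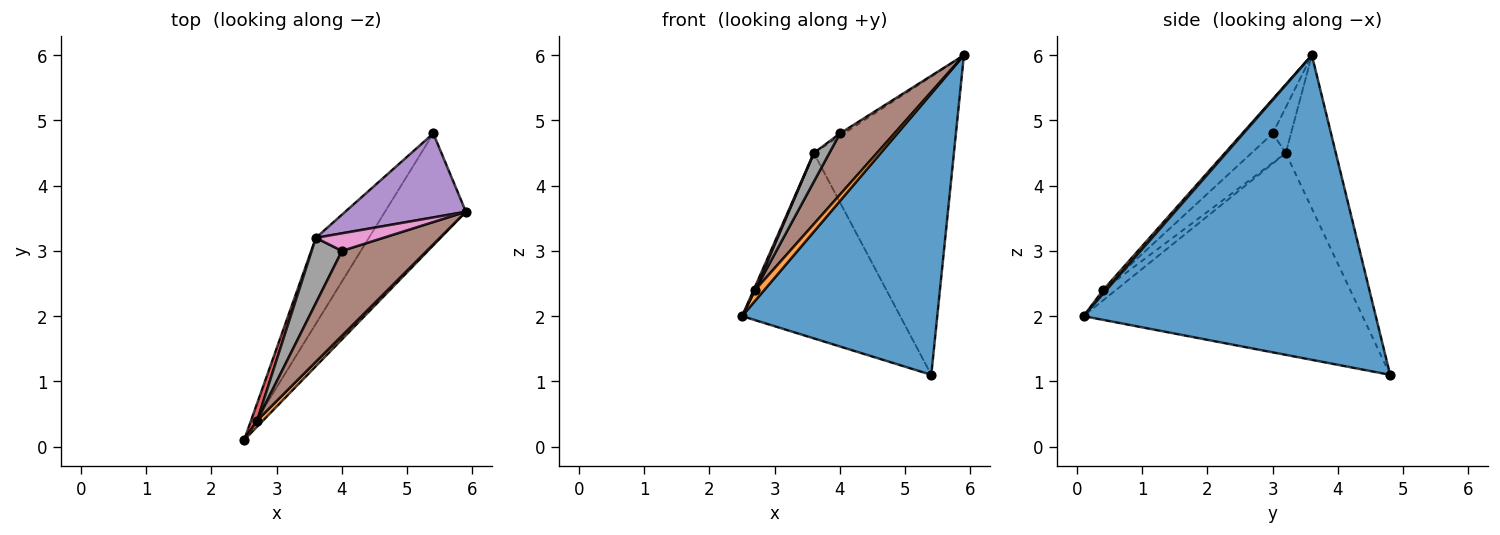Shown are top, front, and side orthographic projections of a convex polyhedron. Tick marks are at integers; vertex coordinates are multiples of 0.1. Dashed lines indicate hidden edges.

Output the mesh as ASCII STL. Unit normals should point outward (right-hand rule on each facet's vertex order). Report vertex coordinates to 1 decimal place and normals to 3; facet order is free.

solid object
 facet normal 0.812 -0.542 -0.216
  outer loop
   vertex 5.4 4.8 1.1
   vertex 5.9 3.6 6.0
   vertex 2.5 0.1 2.0
  endloop
 endfacet
 facet normal 0.296 -0.829 0.474
  outer loop
   vertex 2.7 0.4 2.4
   vertex 2.5 0.1 2.0
   vertex 5.9 3.6 6.0
  endloop
 endfacet
 facet normal -0.848 0.481 -0.223
  outer loop
   vertex 3.6 3.2 4.5
   vertex 5.4 4.8 1.1
   vertex 2.5 0.1 2.0
  endloop
 endfacet
 facet normal -0.856 -0.105 0.507
  outer loop
   vertex 3.6 3.2 4.5
   vertex 2.5 0.1 2.0
   vertex 2.7 0.4 2.4
  endloop
 endfacet
 facet normal -0.325 0.910 0.256
  outer loop
   vertex 3.6 3.2 4.5
   vertex 5.9 3.6 6.0
   vertex 5.4 4.8 1.1
  endloop
 endfacet
 facet normal -0.311 -0.556 0.771
  outer loop
   vertex 4.0 3.0 4.8
   vertex 2.7 0.4 2.4
   vertex 5.9 3.6 6.0
  endloop
 endfacet
 facet normal -0.557 0.119 0.822
  outer loop
   vertex 4.0 3.0 4.8
   vertex 5.9 3.6 6.0
   vertex 3.6 3.2 4.5
  endloop
 endfacet
 facet normal -0.664 -0.300 0.685
  outer loop
   vertex 4.0 3.0 4.8
   vertex 3.6 3.2 4.5
   vertex 2.7 0.4 2.4
  endloop
 endfacet
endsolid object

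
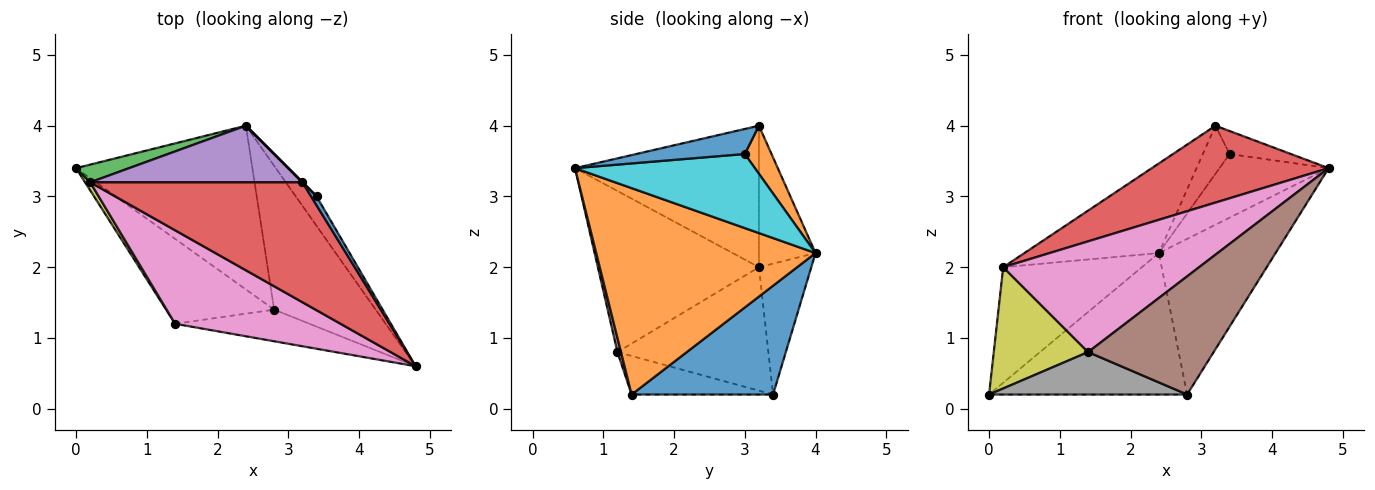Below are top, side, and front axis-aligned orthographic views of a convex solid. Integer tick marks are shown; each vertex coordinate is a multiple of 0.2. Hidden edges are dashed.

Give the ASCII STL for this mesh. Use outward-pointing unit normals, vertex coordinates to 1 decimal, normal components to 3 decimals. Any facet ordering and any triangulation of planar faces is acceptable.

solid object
 facet normal 0.423 0.592 -0.686
  outer loop
   vertex 2.8 1.4 0.2
   vertex 0.0 3.4 0.2
   vertex 2.4 4.0 2.2
  endloop
 endfacet
 facet normal 0.810 0.431 -0.398
  outer loop
   vertex 2.8 1.4 0.2
   vertex 2.4 4.0 2.2
   vertex 4.8 0.6 3.4
  endloop
 endfacet
 facet normal -0.350 0.926 0.142
  outer loop
   vertex 0.2 3.2 2.0
   vertex 2.4 4.0 2.2
   vertex 0.0 3.4 0.2
  endloop
 endfacet
 facet normal -0.489 -0.471 0.734
  outer loop
   vertex 3.2 3.2 4.0
   vertex 0.2 3.2 2.0
   vertex 4.8 0.6 3.4
  endloop
 endfacet
 facet normal -0.335 0.797 0.503
  outer loop
   vertex 3.2 3.2 4.0
   vertex 2.4 4.0 2.2
   vertex 0.2 3.2 2.0
  endloop
 endfacet
 facet normal 0.027 -0.966 -0.258
  outer loop
   vertex 1.4 1.2 0.8
   vertex 2.8 1.4 0.2
   vertex 4.8 0.6 3.4
  endloop
 endfacet
 facet normal -0.532 -0.647 0.546
  outer loop
   vertex 1.4 1.2 0.8
   vertex 4.8 0.6 3.4
   vertex 0.2 3.2 2.0
  endloop
 endfacet
 facet normal -0.304 -0.426 -0.852
  outer loop
   vertex 1.4 1.2 0.8
   vertex 0.0 3.4 0.2
   vertex 2.8 1.4 0.2
  endloop
 endfacet
 facet normal -0.847 -0.530 0.035
  outer loop
   vertex 1.4 1.2 0.8
   vertex 0.2 3.2 2.0
   vertex 0.0 3.4 0.2
  endloop
 endfacet
 facet normal 0.831 0.504 -0.234
  outer loop
   vertex 3.4 3.0 3.6
   vertex 4.8 0.6 3.4
   vertex 2.4 4.0 2.2
  endloop
 endfacet
 facet normal 0.855 0.483 0.186
  outer loop
   vertex 3.4 3.0 3.6
   vertex 3.2 3.2 4.0
   vertex 4.8 0.6 3.4
  endloop
 endfacet
 facet normal 0.707 0.707 0.000
  outer loop
   vertex 3.4 3.0 3.6
   vertex 2.4 4.0 2.2
   vertex 3.2 3.2 4.0
  endloop
 endfacet
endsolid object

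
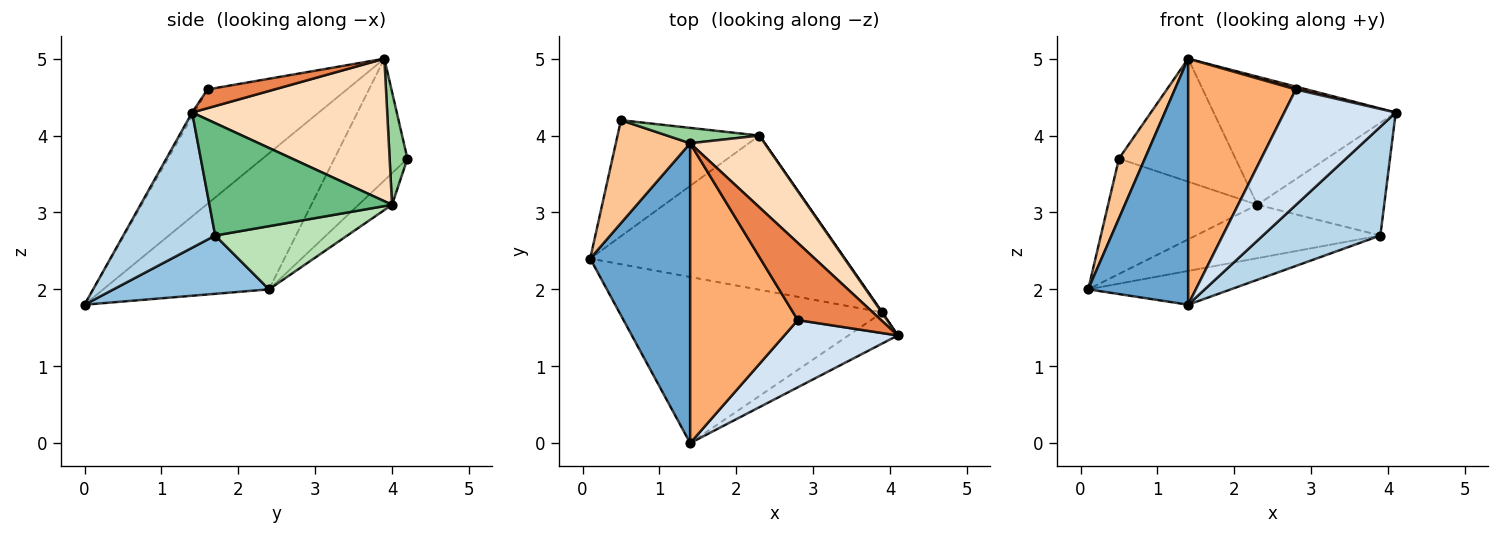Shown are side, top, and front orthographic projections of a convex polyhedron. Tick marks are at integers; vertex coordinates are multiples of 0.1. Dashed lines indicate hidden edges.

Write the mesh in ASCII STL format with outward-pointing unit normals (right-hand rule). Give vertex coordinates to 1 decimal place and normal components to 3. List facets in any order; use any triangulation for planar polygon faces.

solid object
 facet normal -0.725 -0.437 0.533
  outer loop
   vertex 1.4 3.9 5.0
   vertex 0.1 2.4 2.0
   vertex 1.4 0.0 1.8
  endloop
 endfacet
 facet normal 0.212 0.195 -0.958
  outer loop
   vertex 3.9 1.7 2.7
   vertex 1.4 0.0 1.8
   vertex 0.1 2.4 2.0
  endloop
 endfacet
 facet normal 0.601 -0.768 -0.219
  outer loop
   vertex 3.9 1.7 2.7
   vertex 4.1 1.4 4.3
   vertex 1.4 0.0 1.8
  endloop
 endfacet
 facet normal -0.017 -0.864 0.502
  outer loop
   vertex 2.8 1.6 4.6
   vertex 1.4 0.0 1.8
   vertex 4.1 1.4 4.3
  endloop
 endfacet
 facet normal 0.219 -0.036 0.975
  outer loop
   vertex 2.8 1.6 4.6
   vertex 4.1 1.4 4.3
   vertex 1.4 3.9 5.0
  endloop
 endfacet
 facet normal -0.635 -0.490 0.597
  outer loop
   vertex 2.8 1.6 4.6
   vertex 1.4 3.9 5.0
   vertex 1.4 0.0 1.8
  endloop
 endfacet
 facet normal -0.817 -0.290 0.499
  outer loop
   vertex 0.5 4.2 3.7
   vertex 0.1 2.4 2.0
   vertex 1.4 3.9 5.0
  endloop
 endfacet
 facet normal 0.683 0.637 0.357
  outer loop
   vertex 2.3 4.0 3.1
   vertex 1.4 3.9 5.0
   vertex 4.1 1.4 4.3
  endloop
 endfacet
 facet normal 0.821 0.571 0.004
  outer loop
   vertex 2.3 4.0 3.1
   vertex 4.1 1.4 4.3
   vertex 3.9 1.7 2.7
  endloop
 endfacet
 facet normal 0.150 0.981 0.123
  outer loop
   vertex 2.3 4.0 3.1
   vertex 0.5 4.2 3.7
   vertex 1.4 3.9 5.0
  endloop
 endfacet
 facet normal 0.228 0.319 -0.920
  outer loop
   vertex 2.3 4.0 3.1
   vertex 3.9 1.7 2.7
   vertex 0.1 2.4 2.0
  endloop
 endfacet
 facet normal -0.156 0.696 -0.701
  outer loop
   vertex 2.3 4.0 3.1
   vertex 0.1 2.4 2.0
   vertex 0.5 4.2 3.7
  endloop
 endfacet
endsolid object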